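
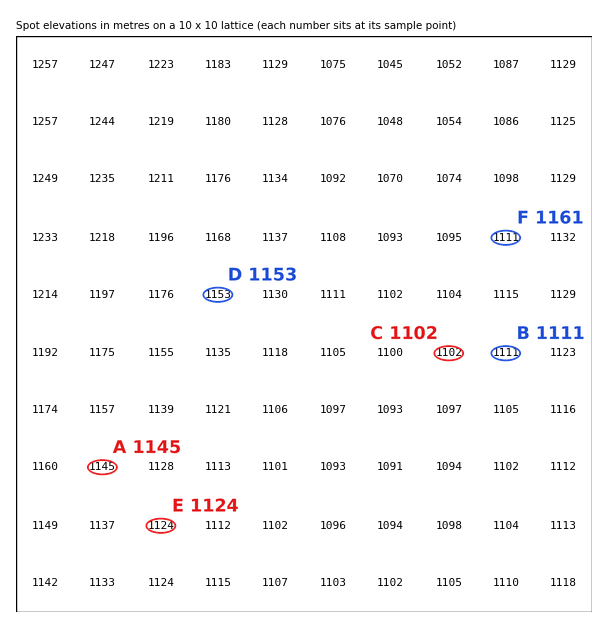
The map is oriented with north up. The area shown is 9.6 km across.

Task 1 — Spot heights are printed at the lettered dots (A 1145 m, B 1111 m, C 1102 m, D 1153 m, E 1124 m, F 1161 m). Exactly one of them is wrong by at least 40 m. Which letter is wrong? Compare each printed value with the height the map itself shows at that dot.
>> F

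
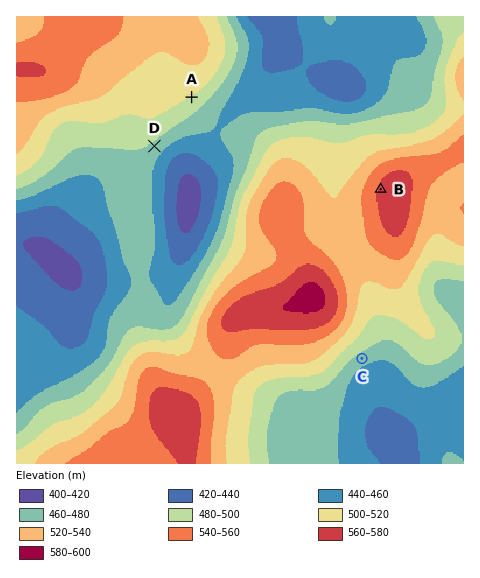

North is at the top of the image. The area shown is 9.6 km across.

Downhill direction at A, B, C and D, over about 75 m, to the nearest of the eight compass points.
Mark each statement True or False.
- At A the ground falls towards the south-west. False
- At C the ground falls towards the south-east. True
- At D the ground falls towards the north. False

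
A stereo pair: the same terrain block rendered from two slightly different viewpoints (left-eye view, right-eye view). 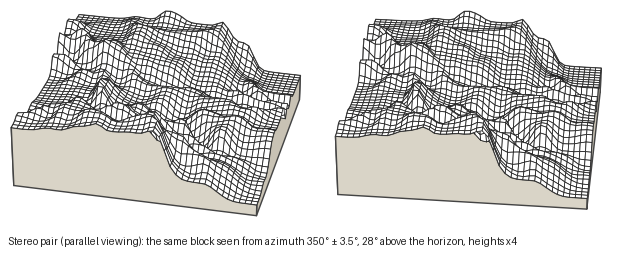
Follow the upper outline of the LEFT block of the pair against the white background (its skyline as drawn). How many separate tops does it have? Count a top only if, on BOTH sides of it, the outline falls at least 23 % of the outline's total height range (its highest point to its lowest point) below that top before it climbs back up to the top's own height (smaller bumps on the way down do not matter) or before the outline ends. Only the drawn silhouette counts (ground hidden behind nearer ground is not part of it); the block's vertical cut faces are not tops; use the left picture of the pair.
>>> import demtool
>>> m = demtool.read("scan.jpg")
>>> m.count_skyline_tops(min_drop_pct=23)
1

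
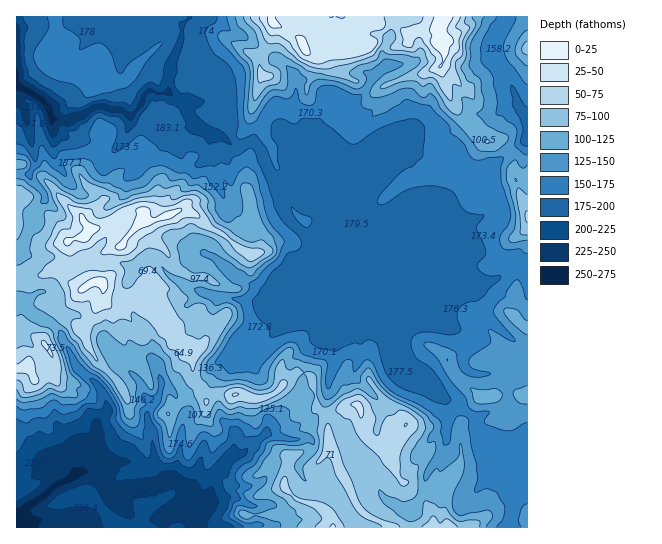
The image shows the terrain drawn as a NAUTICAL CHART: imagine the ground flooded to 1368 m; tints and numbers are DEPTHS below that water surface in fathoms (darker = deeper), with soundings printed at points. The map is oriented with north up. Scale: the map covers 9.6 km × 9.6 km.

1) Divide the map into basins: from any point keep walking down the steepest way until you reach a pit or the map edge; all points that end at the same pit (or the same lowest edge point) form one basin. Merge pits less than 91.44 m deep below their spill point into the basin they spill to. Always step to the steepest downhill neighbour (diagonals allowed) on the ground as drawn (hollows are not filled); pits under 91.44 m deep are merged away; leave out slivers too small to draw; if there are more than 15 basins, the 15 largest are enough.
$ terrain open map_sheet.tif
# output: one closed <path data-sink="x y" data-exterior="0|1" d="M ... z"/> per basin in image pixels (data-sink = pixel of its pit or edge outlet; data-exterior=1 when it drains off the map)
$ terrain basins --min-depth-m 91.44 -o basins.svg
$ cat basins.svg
<path data-sink="17 86" data-exterior="1" d="M270 16l-254 1 0 260 29-2 14-6 9-11 0-16 2-2 13-3 8-8 15-5 16-11 9-2 10 1 3 3-1 6-15 14-5 11 14 21 16 10 2 9-3 8 12 20 1 11 8 17 9 3 10 12 0 17 14 26 13-7 24 2 10 4 13-2 11-5 16-17 5-3 8 1 7 8 4 26 12 10 0 30 8 12 3 12 11 19 4 12 8 11 27 15 137 0 1-315-5-10-10-29 2-17-14-16-15 0-7-5-18-18-6-11-10-20-5-18 4-8 0-11-3-5 2-8-4-13-6 7-22 2-4 10-12 4-20-6-14 8-31 3-16 4-10-7-3-8-4-5-23-12z"/><path data-sink="27 527" data-exterior="1" d="M137 211l-15 2-16 11-15 5-8 8-13 3-2 2 0 16-9 11-14 6-29 3 0 249 373 1-6-5-20-10-8-11-4-12-11-19-3-12-8-12 0-30-13-12-3-24-4-6-10-3-4 1-18 19-16 7-8 0-10-4-22-2-7 2-7 5-3-2-3-9-9-15 0-17-10-12-9-3-8-17-1-11-12-20 3-8-2-9-16-10-14-21 5-11 15-14 1-6z"/><path data-sink="527 137" data-exterior="1" d="M527 16l-84 0-3 7 3 14-2 8 3 5 0 11-4 8 8 25 13 24 18 18 7 5 15 0 11 12 3 4-2 17 14 38z"/>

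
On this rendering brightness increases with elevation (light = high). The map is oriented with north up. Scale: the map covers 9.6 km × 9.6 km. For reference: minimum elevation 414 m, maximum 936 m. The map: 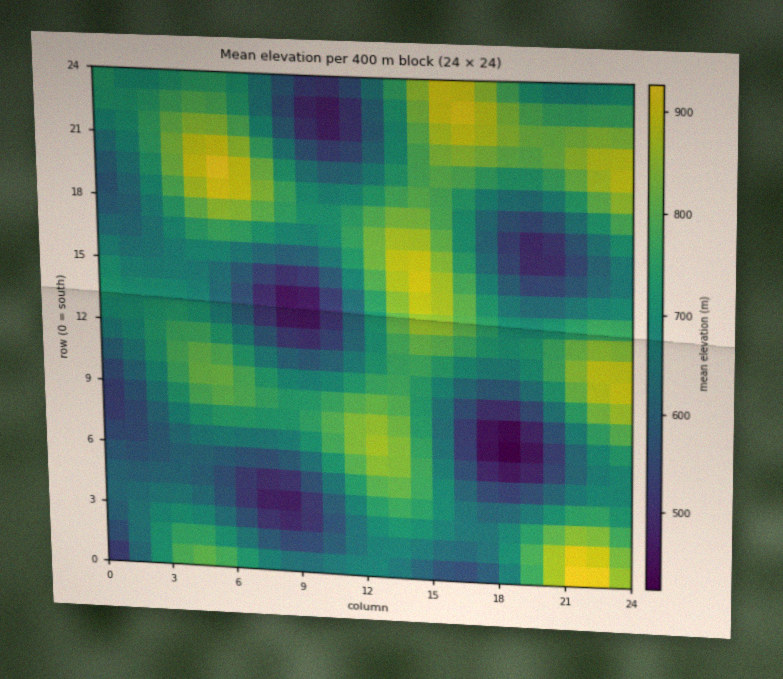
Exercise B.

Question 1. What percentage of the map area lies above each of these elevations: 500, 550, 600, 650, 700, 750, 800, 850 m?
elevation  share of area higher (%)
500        95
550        89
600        79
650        66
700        51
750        34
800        21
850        10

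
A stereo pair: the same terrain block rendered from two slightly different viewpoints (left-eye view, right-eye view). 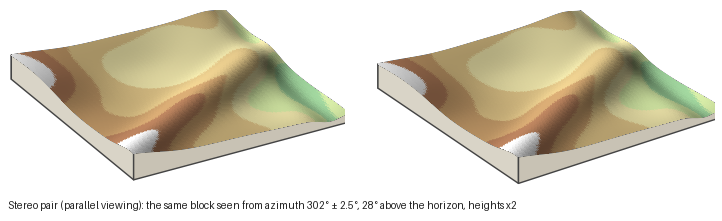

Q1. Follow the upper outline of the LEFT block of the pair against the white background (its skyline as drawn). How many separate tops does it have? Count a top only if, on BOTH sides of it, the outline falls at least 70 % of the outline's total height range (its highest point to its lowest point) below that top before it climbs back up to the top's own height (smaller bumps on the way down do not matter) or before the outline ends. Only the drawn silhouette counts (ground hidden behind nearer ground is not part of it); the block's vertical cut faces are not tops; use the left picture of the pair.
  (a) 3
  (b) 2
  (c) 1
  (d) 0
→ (d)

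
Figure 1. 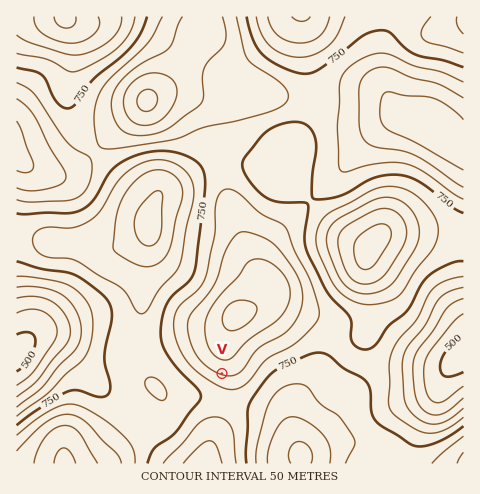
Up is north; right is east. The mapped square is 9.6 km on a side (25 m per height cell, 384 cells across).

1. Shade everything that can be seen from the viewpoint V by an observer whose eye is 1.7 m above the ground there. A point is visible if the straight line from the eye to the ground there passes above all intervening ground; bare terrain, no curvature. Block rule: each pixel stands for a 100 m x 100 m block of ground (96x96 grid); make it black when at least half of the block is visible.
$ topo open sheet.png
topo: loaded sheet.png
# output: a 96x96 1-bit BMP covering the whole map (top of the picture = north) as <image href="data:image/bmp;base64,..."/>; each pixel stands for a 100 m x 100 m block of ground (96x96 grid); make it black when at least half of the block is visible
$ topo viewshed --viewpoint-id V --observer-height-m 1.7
<image width="96" height="96" href="data:image/bmp;base64,Qk2+BAAAAAAAAD4AAAAoAAAAYAAAAGAAAAABAAEAAAAAAIAEAAATCwAAEwsAAAIAAAAAAAAA////AAAAAAAAAAAAAAAAAAAAAAAAAAAAAAAAAAAAAAAAAAAAAAAAAAAAAAAAAAAAAAAAAAAAAAAAAAAAAAAAAAAAAAAAAAAAAAAAgAAAAAAAAAAAAAAAgAAAAAAAAAAAAAABgAAAAAAAAAAAAAABgAAAAAAAAAAAAAADAAAAAAAAAAAAAAAAAAAAAAAAAAAAAAAAAAAAAAAAAAAAAAAIAAAAAAAAAAAAAAA8AAAAAAAAAAAAAAB8AAAAAAAAAAAAAAH+AAAAAAAAAAAAAAP+AAAAAAAAAAAAAP/+AAAAAAAAAAAAB//+AAAAAAAAAAAAH//+AAAAAAAAAAAAP//+AAAAAAAAAAAAf//+AAAAAAAAAAAA///8AAAAAAAAAAAA///8AAAAAAAAAAAB///4AAAAAAAAAAAB///wAAAAAAAAAAAD///wAAAAAAAAAAAH///gAAAAAAAAAAAP///AAAAAAAAAAAAP///wAAAAAAAAAAAP///4D4AAAAAAAAAP///+P/4AAAAAAAAP///////gAAAAAAAP///////4AAAAAAAP///////8AAAAAAAP///////8AAAAAAAP///////4AAAAAAAH///////4AAAAAAAH///////wAAAAAAAH///////wAAAAAAAP///////gAAAAAAAP///////gAAAAAAAP///////AAAAAAAAf///////AAAAAAAAf//////+AAAAAAAAf//////+AAAAAAAAP//////8AAAAAAAAP//////4AAAAAAAAH//////wAAAAAAAAD//////gAAAAAAAAB/4///8AAAAAAAAAA/4P//wAAAAAAAAAA/4P//gAAAAAAAAAA/4P//gAAAAAAAAAA/4P//gAAAAAAAAAA/4f//AAAAAAAAAAAf8///AAAAAAAAAAAP////AAAAAAAAAAAAf//+AAAAAAAAAAAAH//8AAAAAAAAAAAAH//wAAAAAAAAAAAAD/+AAAAAAAAAAAAAD/wAAAAAAAAAAAAAD+AAAAAAAAAAAAAABwAAAAAAAAAAAAAAAAAAAAAAAAAAAAAAAAAAAAAAAAAAAAAAAAAAAAAAAAAAAAAAAAAAAAAAAAAAAAAAAAAAAAAAAAAAAAAAAAAAAAAAAAAAAAAAAAAAAAAAAAAAAAAAAAAAAAAAAAAAAAAAAAAAAAAAAAAAAAAAAAAAAAAAAAAAAAAAAAAAAAAAAAAAAAAAAAAAAAAAAAAAAAAAAAAAAAAAAAAAAAAAAAAAAAAAAAAAAAAAAAAAAAAAAAAAAAAAAAAAAAAAAAAAAAAAAAAAAAAAAAAAAAAAAAAAAAAAAAAAAAAAAAAAAAAAAAAAAAAAAAAAAAAAAAAAAAAAAAAAAAAAAAAAAAAAAAAAAAAAAAAAAAAAAAAAAAAAAAAAAAAAAAAAAAAAAAAAAAAAAAAAAAAAAAAAAAAAAAAAAAAAAAAAAAAAAAAAAAAAAAAAAAAAAAB4AAAAAAAAAAAAAAD+AAAAAAAAAAAAAAH/AAAAAAAAAAAAAAH/gAAAAA="/>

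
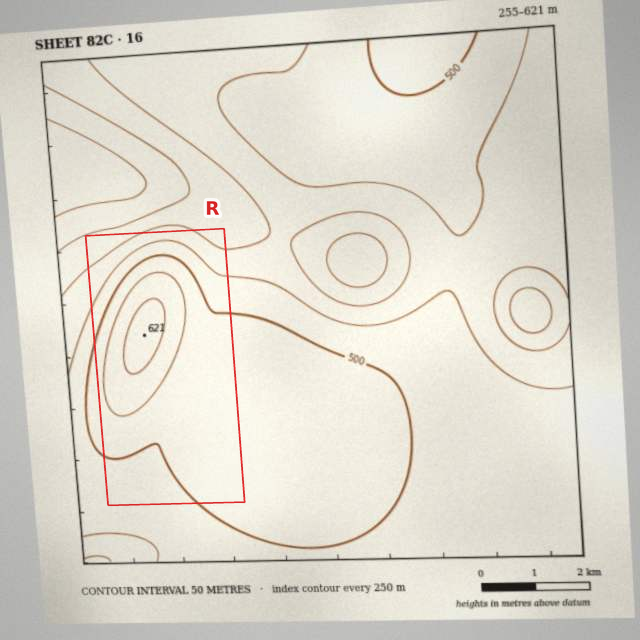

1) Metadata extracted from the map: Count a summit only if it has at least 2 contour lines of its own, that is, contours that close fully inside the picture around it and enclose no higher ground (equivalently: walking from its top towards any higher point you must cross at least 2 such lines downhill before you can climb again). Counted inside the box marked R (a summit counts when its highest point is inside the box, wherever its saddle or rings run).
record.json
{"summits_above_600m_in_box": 1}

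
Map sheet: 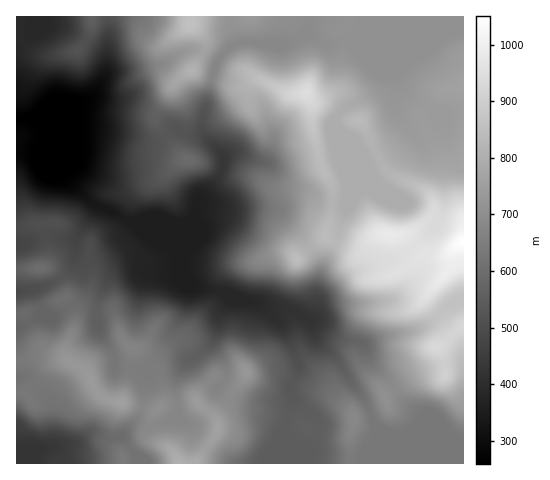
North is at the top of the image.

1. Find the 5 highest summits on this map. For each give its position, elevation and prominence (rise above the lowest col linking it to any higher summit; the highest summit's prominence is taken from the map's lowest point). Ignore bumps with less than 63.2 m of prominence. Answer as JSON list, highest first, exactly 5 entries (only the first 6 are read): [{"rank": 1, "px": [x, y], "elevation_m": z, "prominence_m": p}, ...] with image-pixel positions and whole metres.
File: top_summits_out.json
[{"rank": 1, "px": [306, 92], "elevation_m": 946, "prominence_m": 131}, {"rank": 2, "px": [435, 347], "elevation_m": 933, "prominence_m": 71}, {"rank": 3, "px": [122, 403], "elevation_m": 758, "prominence_m": 83}, {"rank": 4, "px": [40, 269], "elevation_m": 601, "prominence_m": 75}, {"rank": 5, "px": [188, 160], "elevation_m": 595, "prominence_m": 64}]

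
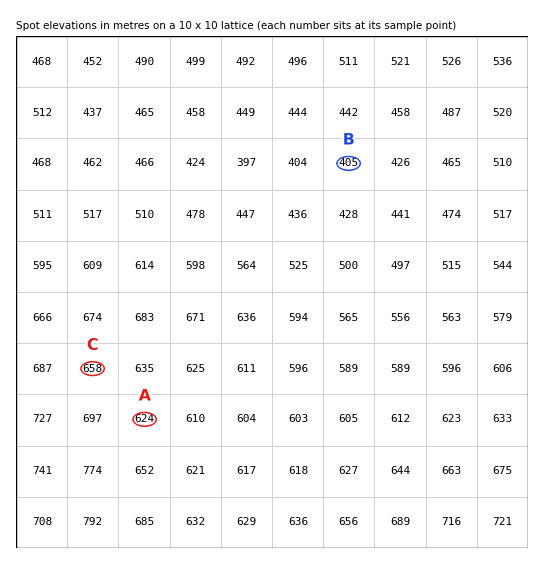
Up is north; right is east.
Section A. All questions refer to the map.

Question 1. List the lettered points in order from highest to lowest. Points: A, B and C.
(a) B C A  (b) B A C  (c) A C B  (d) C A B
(d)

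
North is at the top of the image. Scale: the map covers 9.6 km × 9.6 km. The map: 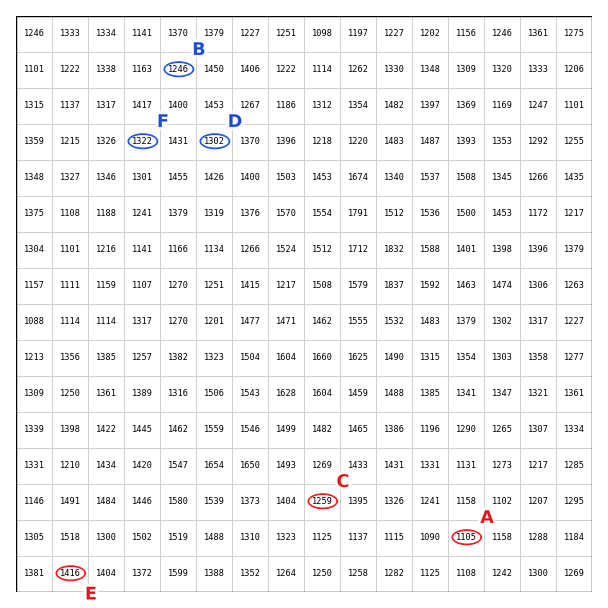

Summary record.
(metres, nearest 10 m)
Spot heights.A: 1100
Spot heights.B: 1250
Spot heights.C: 1260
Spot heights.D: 1300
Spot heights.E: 1420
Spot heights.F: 1320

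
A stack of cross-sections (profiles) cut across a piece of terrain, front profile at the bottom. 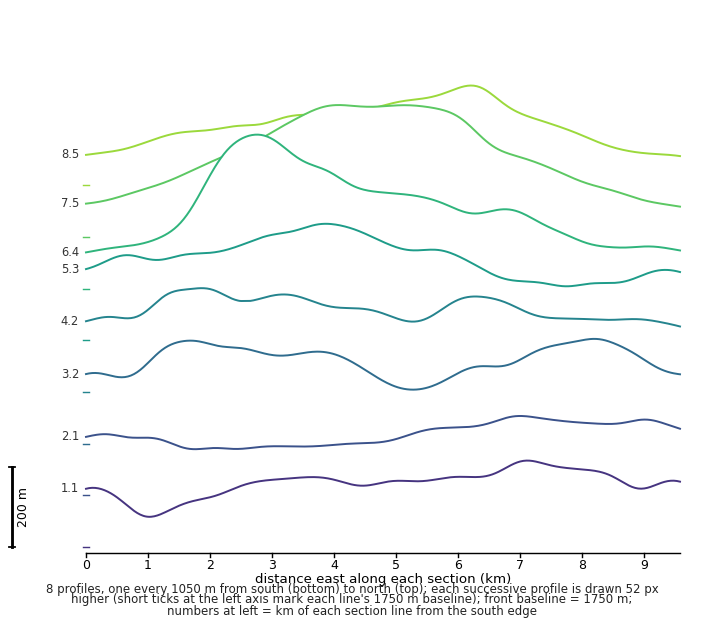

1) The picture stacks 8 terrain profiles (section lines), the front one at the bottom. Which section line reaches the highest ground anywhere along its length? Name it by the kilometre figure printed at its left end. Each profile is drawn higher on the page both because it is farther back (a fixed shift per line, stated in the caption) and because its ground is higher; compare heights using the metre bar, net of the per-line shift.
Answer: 6.4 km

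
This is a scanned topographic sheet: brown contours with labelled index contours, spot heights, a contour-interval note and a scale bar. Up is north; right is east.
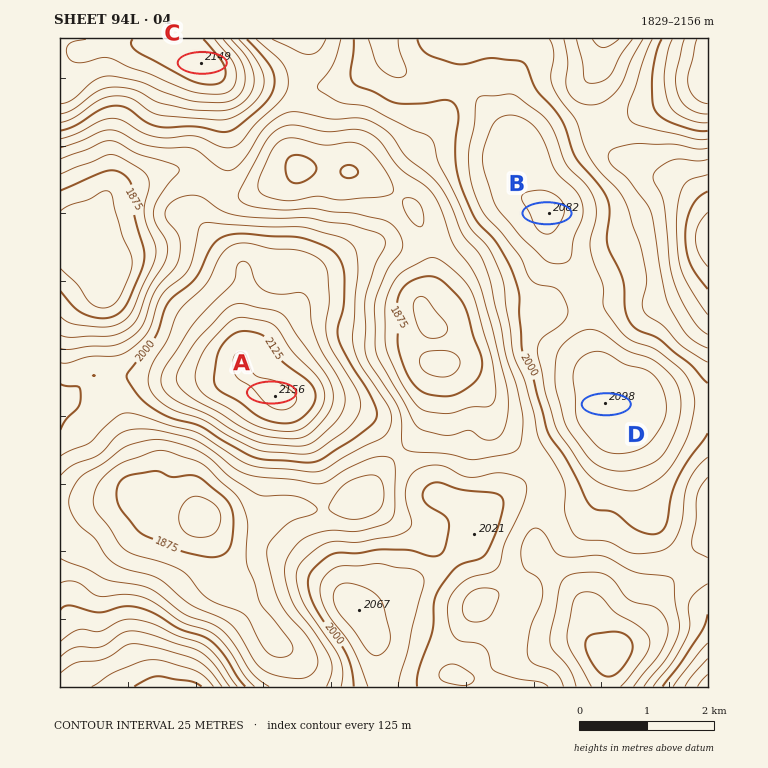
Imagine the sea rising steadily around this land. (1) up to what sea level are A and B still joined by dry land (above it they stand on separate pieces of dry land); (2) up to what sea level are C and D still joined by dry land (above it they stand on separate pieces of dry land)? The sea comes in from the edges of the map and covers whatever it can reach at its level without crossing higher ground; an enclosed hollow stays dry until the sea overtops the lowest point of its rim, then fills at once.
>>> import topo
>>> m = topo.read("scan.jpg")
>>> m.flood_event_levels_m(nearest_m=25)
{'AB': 1950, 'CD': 1975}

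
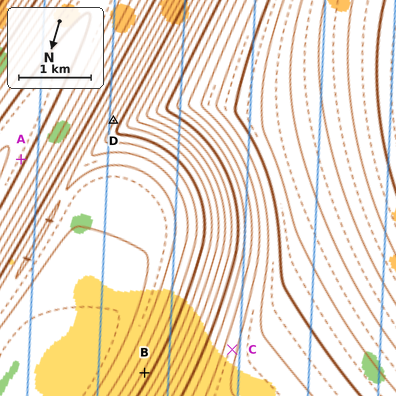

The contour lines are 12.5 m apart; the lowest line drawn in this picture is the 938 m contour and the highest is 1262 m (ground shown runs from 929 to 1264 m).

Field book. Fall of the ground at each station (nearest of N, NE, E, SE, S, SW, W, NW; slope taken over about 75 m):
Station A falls W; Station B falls W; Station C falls W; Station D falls W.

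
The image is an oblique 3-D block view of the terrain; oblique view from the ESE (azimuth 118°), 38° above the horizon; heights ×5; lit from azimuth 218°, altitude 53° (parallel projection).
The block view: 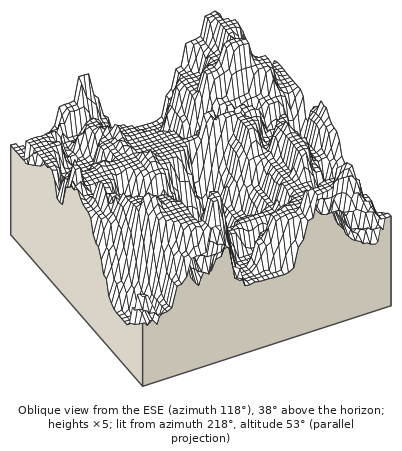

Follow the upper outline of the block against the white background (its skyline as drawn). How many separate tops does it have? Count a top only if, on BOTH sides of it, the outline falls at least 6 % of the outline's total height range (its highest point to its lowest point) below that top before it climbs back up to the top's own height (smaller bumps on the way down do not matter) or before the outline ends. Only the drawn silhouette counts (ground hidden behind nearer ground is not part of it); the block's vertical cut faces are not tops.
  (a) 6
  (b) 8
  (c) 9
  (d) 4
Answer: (a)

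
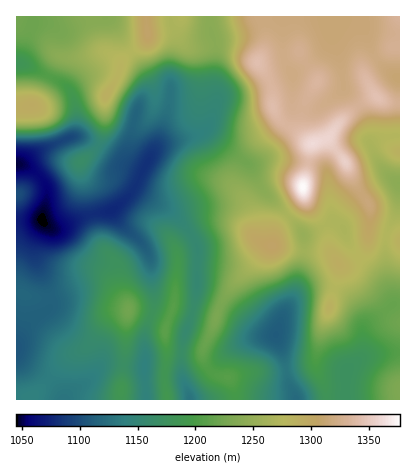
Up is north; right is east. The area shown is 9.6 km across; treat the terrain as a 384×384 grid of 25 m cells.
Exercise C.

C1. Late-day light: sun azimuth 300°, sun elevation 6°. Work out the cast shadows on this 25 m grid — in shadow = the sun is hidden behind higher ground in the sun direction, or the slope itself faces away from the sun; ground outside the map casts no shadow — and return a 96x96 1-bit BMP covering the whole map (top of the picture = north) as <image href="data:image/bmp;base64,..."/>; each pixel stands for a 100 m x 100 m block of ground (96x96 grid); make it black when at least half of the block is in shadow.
<image width="96" height="96" href="data:image/bmp;base64,Qk2+BAAAAAAAAD4AAAAoAAAAYAAAAGAAAAABAAEAAAAAAIAEAAATCwAAEwsAAAIAAAAAAAAA////AAAAAAAAAAAAAeAAAAAAAAAAAAAAAcAAAAAAAAAAAAAAAcAAAAAAAAAAAAAAAcAAAAAAAAAAAAAAAcAAAAAAAAAAAAAAAYAAAAAAAAAAAAAAA4AAAAAAAAAAAAAAAYAAAAAAAAAAAAAAAYAAAAAAAAAAAAAAAQAAAAAAAAAAAAAAAQAAAAAAAAAAAAAAAQAAAAAAAAAAAAAAAYAwAAAAAAAAAAAAAYB/AAAAAAAAAAAGA8B/wAAAAAAAAAAHA8A/4AAAAAAAAAAHA+A/8AAAAAAAAAAHgeAf8AAAGAAAAAAHgeAf8AAB/AAAAAAHgeAf+AAB/AAAAAAHgPAP/AAB/AAAAAADgPAP/4AB+AAAAAABAHAH/+AA8AAAAAAAAHAH//AAYAAAAAAAAHAD//gAAAAAAAAAAHAA//wAAAAAAAAAAHAAf/4AAAAAAAAAADAAP/4AAAAAAAAAADAAH/8AAAAAAAAAADAAB/8AAAAAAAAAADAAAf8AAAAAAAAAADAAAP8AAAAAAAAAACAAAP8AAAAAAAAAAAAAAH4AAAAAAAAAAAAAAH4AAAAAAAAAAAAAADwAAAAAAAAAAAAAABgAAAAAAAAAAAAAAAAAAAAAAAAAAAAAAAAAAAAAAAAAAAAAAAAAAAAAAAAAAAAAAAAAAAAAAAAAAAAAAAAAAAAAAAAAAAAAAAAAAAAAAAAAAAAAAAAAAAAAAAAAAAAAAAAAADAAAAAAAAAAAAAAADgAAAAAAAAAAAA/ADgAAAAAAAAAAAB/ABg4AAAAAAAAAAB/ABg4AAAAAAAAAAD/AAAYAAAAAAAAAAD/AAAAAAAAAAAAAAD/AAAAAAAAAAAAAAB+AAAAAAAAAAAAAAB+AAAAAAAAAAAAAAB8ACAAAAAAAAAAAAA8AeAAAAgAAAAAAAA4B+AAADwAAAAAAAAQB8AAAD4AAAAAAAAAD4AAAB8AAAAAAAAADwAAAA8AAAAAAAAABgAAAAeAAAAAAAAAAAAB+APAAAAAAAAAAAA//4Px4AAAAAAADwD//+P/8AAAAAAAPwD//+P/+AAAAAAAf4D//+P/+AAAAAAAf4D//+P//AAAAAAAf4D//8P//AAAAAAAPwAf/8P//AAAAAAAHwAB/4P//AAAAAAABgAA/wP//AAAAAAAAAAAfgH//AAAAAAAAAAAfAH//gAAAAAAAAAAPAH//gAAAAAAAAAAEAH//gAAAAAAAAAAAAD//wAAAAAAAAAAAAD//wAAAAAAAAAAAAB//wAAAAAAAAAAAAA//4AAAAAAAAAAAAA//8AAAAAAAAAAAAAf/8AAAAAAAAAAAAAf/8AAAAAAAAAAAAAP/4AAAAAAAAAAAAAD/4AAAAAAAAAAAAAAfwAAAAAAAAAAAAAAfgAAAAAAAAAAAAAAPAAAAAAAAAAAAAAAPAAAAAAAAAAAAAAAGAAAAAAAAAAAAAAAAAAAAAAAAAAAAAAAAAAAAAAAAAAAAAAAAAAAAAAAAAAAAAAAAAAAAAAAAAAAAAAAAAAAAAAAAAAAAAAAAAAAAAAAAAA="/>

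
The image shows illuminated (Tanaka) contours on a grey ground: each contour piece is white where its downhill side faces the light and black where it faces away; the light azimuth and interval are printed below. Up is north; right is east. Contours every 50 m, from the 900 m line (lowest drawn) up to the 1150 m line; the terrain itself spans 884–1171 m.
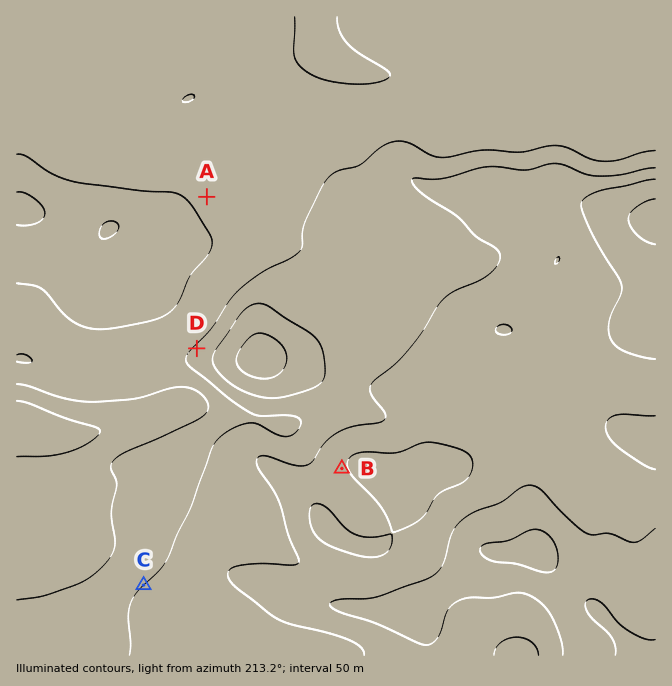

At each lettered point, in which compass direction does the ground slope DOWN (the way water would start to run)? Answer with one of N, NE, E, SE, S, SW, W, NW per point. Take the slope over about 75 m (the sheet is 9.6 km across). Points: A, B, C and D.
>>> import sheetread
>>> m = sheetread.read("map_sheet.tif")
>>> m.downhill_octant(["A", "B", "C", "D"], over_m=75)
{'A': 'NE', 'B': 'W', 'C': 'NW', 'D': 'NW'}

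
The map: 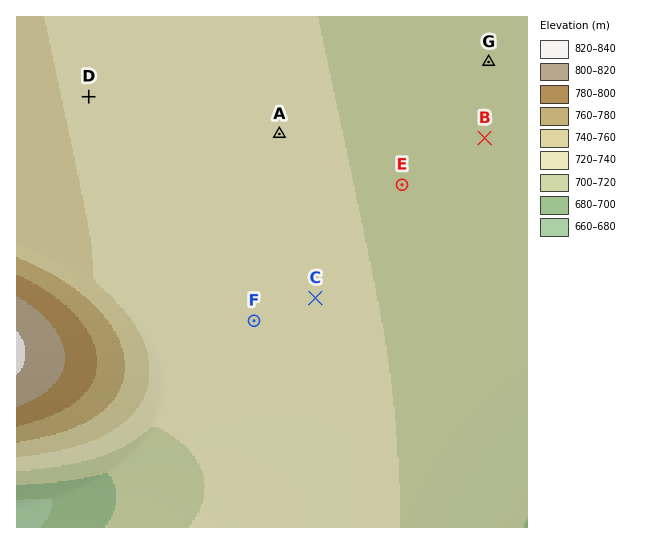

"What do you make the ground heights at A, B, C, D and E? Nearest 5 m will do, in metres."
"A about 725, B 710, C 725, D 740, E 715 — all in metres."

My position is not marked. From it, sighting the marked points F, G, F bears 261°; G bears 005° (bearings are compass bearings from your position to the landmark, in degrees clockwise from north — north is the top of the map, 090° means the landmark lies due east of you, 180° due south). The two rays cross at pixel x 469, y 287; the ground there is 715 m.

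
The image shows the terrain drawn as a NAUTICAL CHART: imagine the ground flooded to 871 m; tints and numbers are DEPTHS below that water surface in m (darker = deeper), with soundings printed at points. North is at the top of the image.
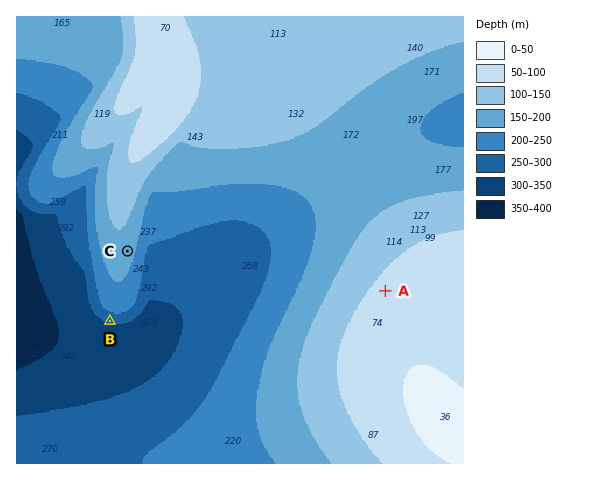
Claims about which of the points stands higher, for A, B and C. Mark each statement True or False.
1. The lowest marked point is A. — False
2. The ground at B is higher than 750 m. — False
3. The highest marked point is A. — True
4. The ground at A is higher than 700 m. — True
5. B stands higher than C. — False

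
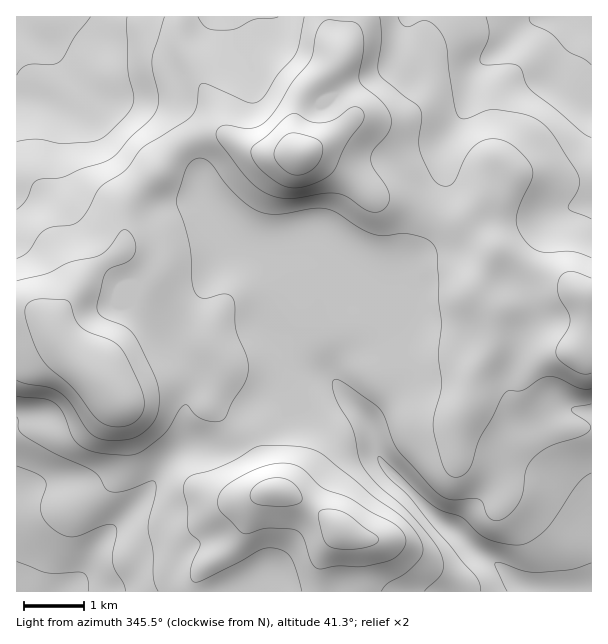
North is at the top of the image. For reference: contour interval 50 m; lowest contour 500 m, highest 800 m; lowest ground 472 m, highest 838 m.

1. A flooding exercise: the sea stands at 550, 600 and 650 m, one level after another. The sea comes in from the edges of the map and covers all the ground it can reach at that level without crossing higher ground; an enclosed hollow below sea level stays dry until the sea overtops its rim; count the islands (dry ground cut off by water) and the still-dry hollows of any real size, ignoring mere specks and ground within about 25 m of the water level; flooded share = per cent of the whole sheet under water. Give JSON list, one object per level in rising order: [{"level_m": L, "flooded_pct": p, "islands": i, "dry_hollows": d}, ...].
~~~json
[{"level_m": 550, "flooded_pct": 12, "islands": 0, "dry_hollows": 0}, {"level_m": 600, "flooded_pct": 24, "islands": 0, "dry_hollows": 0}, {"level_m": 650, "flooded_pct": 58, "islands": 0, "dry_hollows": 0}]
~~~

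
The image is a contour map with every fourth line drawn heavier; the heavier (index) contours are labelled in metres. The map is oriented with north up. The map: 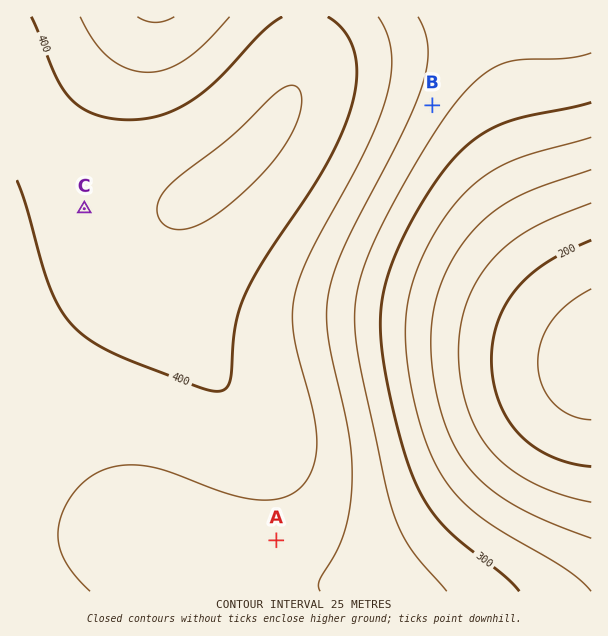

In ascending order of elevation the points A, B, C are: B A C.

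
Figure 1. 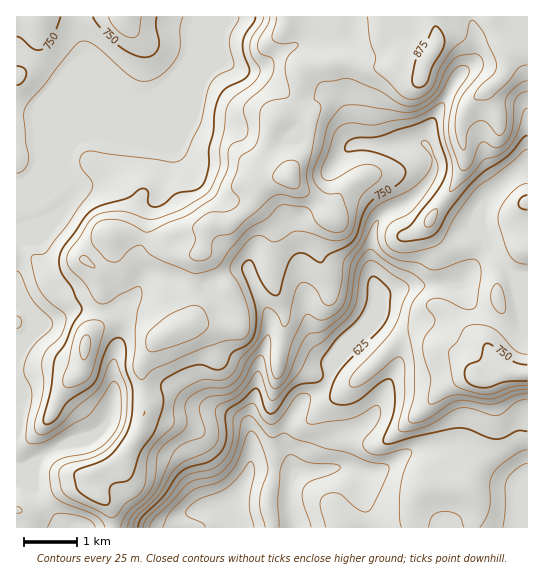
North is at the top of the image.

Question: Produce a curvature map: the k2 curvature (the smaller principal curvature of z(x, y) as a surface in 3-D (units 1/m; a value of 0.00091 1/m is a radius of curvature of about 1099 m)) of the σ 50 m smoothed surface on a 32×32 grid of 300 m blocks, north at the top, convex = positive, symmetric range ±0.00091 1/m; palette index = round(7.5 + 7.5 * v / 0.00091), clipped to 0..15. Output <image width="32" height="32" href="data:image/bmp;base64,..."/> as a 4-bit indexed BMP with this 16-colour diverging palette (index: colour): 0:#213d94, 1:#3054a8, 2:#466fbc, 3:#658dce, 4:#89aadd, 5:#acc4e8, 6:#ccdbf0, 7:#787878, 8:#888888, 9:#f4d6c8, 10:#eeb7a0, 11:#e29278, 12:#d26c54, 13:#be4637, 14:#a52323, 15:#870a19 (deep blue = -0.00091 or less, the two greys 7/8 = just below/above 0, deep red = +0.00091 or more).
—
<image width="32" height="32" href="data:image/bmp;base64,Qk12AgAAAAAAAHYAAAAoAAAAIAAAACAAAAABAAQAAAAAAAACAAATCwAAEwsAABAAAAAAAAAAlD0hAKhUMAC8b0YAzo1lAN2qiQDoxKwA8NvMAHh4eACIiIgAyNb0AKC37gB4kuIAVGzSADdGvgAjI6UAGQqHAIdjE1ITV3dXY3iHZ4d3d2eENXh3ZDRWSFSIhnd3ZnhXVHl3aZZVREhkiIZ3iHiHV3SJh3d2R4QmZENERYh3dlViJEZ3VWiXBmV2VnM2d3d1ViMxZ3VYqAVXd3Z3Q1ZmdziEUzd3d4UGRodlRodGd3ZFhmQXh1UzF2JndjR4cyI0ZHdjBmZVaCNiNYhEZ3R5UmV4kxhlZpowo3R4cmdnlndWhoMYd3WHMJVVRoVIdnd1ZWaVJoiHZoBmVFRmWId4ZXY2hVV4iHigd1clRnZndlZ0UzV2ZnhmgGZZcmR4d1R2V4Z4Znd2aFOFWJNVV3VYdkhVd3ZmRVcndWiDNURFV2ZXSoeGZnh0N3V3UyZmh1ZFZkhmdnd4djZ2ZFQahld1aXdUeodod3hVdlilCnhUZXZ3dFh2RmiHd1VZlQJIdFWGd3ZEVWVGVmdGRmVkE3c0aXd3dniGdGiHeUN3h3FGVDV3d4d3d3ZWh3hRWId2FoU0d3eHd3dmaHZWdEVFZRh0cnd3d3d3ZmZXZnZUVEM4VaF3d3d3d3V3aIZ2V4ZSCGaSZnd3d3d1eIh2d2dllwZ2UoZ3d3d3dmdmV3ZmZ5oweHSHZ3dmdndUNGlnZ3hoYCV1d3Z1Z4dndGdHd3ZnaHRFd2d2ZoiHZ3RohmZmh3aGVndodWeXdnd1M3d3dnd3Z1d3"/>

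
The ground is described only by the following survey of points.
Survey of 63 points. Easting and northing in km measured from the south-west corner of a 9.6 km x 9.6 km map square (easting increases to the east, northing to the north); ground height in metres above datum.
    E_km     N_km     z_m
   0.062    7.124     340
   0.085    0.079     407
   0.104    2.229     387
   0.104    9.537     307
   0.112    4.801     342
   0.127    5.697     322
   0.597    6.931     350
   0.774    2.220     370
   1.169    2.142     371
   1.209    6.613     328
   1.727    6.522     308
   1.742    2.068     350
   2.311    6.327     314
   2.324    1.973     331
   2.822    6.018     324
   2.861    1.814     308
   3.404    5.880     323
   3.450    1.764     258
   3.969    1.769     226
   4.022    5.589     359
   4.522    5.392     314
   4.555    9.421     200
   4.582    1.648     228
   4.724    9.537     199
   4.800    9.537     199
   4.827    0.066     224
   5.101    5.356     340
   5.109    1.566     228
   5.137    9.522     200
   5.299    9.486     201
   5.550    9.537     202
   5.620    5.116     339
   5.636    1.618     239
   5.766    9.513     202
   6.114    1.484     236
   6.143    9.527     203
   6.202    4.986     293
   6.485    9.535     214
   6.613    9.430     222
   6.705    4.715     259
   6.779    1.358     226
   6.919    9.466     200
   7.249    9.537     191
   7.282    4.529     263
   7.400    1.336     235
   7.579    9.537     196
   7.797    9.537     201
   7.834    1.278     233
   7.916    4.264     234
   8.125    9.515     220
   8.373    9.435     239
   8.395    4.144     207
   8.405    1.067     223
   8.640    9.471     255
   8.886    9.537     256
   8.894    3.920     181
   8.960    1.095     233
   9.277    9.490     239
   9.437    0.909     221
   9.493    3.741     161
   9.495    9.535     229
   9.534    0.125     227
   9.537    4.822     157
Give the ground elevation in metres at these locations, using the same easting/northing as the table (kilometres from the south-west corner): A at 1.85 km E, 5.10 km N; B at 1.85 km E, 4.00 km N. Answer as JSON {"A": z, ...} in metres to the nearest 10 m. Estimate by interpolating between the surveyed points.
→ {"A": 320, "B": 310}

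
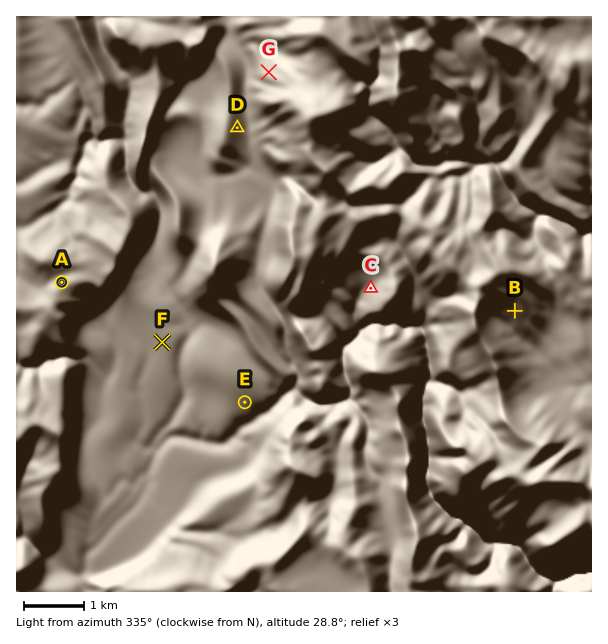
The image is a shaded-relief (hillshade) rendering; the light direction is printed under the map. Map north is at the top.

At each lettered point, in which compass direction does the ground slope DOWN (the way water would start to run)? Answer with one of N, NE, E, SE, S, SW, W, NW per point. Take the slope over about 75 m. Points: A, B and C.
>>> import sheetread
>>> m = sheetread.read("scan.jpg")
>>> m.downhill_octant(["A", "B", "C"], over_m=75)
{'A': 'NW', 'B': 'S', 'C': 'W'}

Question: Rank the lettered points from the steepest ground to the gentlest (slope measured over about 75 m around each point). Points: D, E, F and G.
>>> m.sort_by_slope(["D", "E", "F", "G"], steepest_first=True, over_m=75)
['D', 'G', 'E', 'F']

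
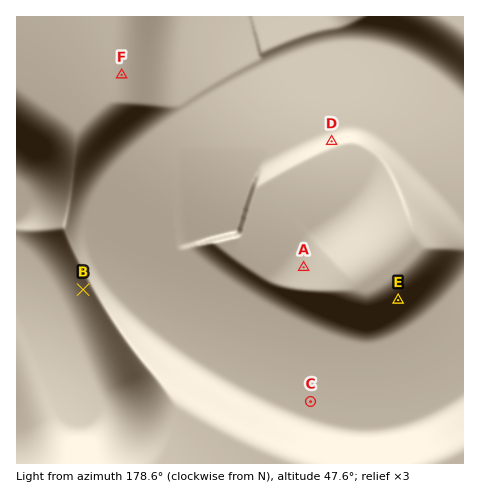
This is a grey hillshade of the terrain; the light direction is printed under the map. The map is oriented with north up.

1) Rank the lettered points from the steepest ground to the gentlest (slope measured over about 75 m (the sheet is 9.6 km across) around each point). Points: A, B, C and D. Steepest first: B D A C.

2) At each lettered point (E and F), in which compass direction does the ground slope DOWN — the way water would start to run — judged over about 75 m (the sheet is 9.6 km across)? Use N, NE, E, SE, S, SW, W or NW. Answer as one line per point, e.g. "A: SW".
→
E: NW
F: W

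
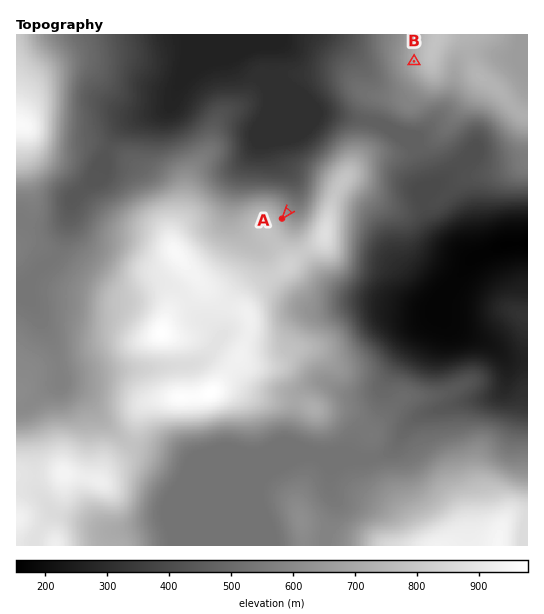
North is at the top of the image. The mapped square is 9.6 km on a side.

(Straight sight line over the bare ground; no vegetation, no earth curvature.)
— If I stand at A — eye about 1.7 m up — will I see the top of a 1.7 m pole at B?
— Yes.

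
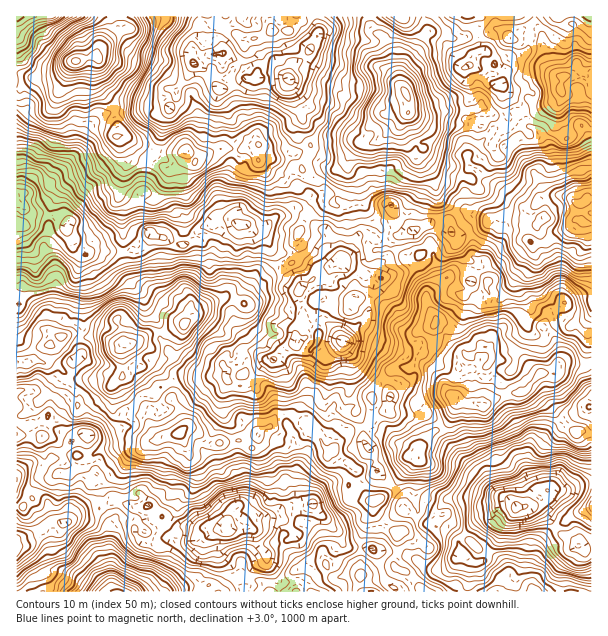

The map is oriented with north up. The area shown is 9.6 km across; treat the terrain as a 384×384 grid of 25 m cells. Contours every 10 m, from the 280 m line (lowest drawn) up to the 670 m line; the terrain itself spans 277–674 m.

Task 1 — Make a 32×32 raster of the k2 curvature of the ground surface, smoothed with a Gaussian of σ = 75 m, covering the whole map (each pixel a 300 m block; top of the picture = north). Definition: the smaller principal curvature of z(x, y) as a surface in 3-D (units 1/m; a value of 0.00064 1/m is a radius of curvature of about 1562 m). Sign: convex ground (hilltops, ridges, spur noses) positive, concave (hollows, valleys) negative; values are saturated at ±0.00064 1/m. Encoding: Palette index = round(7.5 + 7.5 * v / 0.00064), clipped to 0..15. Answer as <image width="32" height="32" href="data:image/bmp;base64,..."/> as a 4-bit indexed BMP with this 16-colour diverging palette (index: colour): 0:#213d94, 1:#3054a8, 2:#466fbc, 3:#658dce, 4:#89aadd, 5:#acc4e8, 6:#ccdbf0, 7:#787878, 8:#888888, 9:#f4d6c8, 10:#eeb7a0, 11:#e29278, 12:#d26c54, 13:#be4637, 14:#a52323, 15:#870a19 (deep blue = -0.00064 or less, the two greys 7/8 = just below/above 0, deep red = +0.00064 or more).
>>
<image width="32" height="32" href="data:image/bmp;base64,Qk12AgAAAAAAAHYAAAAoAAAAIAAAACAAAAABAAQAAAAAAAACAAATCwAAEwsAABAAAAAAAAAAlD0hAKhUMAC8b0YAzo1lAN2qiQDoxKwA8NvMAHh4eACIiIgAyNb0AKC37gB4kuIAVGzSADdGvgAjI6UAGQqHAFMSinWSdkZFN1QDVFNldWNWRVVHRFORKGWIRhAAOXYQAxemACI0gVNmEBR5CCZ1EjABEydSABJlQDhKM0IiYzK1MEUyVDAzNABXQWSEMAJ1Y3RSM0SCA2QFhmEgJAAgAhiWVUNGZjVDU2MEeURIIBESKDaIWVdJVFpRK7UUIygVSjAGaXhIWWVnYFeDVWUFezMkJTVaYXh1hVQyMWiUMjRlVkUUZVJSdlYnFjaohZQwAnR6YSRCE0KFNzI4VVV2oXUxIldUQmIFQ0SHRVVgd6NHgD2VJiM0IDEFNEOXhFOiSYJFY0pFVVJgAlh1GJUVEgmEPmFpknhEZKBTaEI1N2IVUxMFe1R3UXWVUbMjMlbTYmBWh0kIZ0MkUyE2YqIVgkNgIQQzRFYnYydIUjh0I0NHMkVAADZDSHRFUlYEUxE0JBA0ICUTEhYkdWQAQwVZEjUle1hFMyUyWGUAVyNVFDIGV1YyiDJmZkJVNlg4RVMiMyZnc4dyemRHcySWM2cEVTZRaGJbZllkNGlkdwOFRGRFdEuEGFZaYjeVV0cVV2RxWXMTAAJTaHI1RnqGNmVGQUSFUzMmQVQxRTJJZUZCNoVkM2VhIkUzEGczamQUJEiEJKu3c2BDRTIlSXZjEkRGVhRWo1UQY4Z1BWNHQ2RINkMzRkXTkUZFeBBJcGhUdmZV"/>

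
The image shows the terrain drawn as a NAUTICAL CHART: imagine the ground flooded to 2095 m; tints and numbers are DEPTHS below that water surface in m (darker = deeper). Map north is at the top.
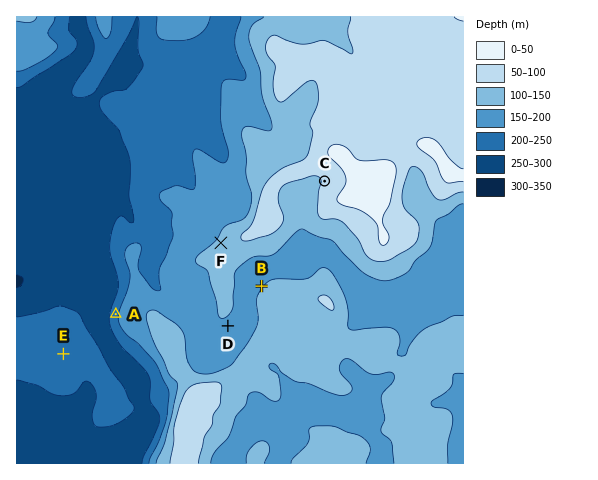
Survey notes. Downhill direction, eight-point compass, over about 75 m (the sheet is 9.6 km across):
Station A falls W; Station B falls NW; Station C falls W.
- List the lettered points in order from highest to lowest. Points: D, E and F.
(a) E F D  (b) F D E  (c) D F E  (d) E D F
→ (b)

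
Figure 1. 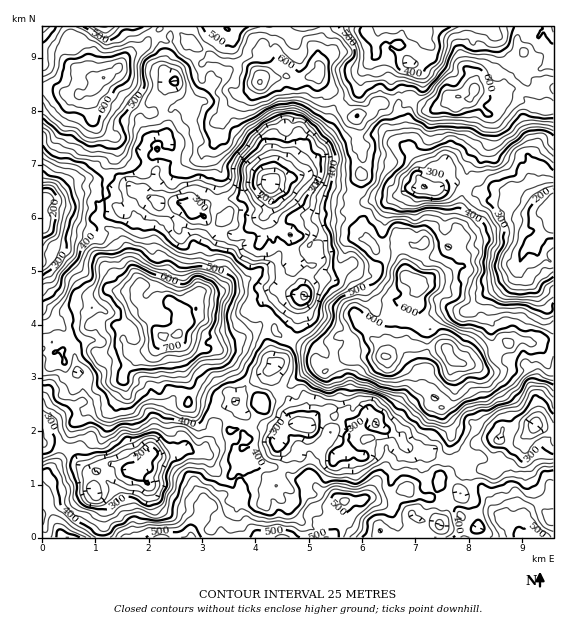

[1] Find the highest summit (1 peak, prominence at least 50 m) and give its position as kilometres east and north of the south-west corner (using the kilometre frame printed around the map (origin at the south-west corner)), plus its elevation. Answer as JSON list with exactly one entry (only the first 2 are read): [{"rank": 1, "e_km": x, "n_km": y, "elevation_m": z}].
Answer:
[{"rank": 1, "e_km": 2.56, "n_km": 3.84, "elevation_m": 732}]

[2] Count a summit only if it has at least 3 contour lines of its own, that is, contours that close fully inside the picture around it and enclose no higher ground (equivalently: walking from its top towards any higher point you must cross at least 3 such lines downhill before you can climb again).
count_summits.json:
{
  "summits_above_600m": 5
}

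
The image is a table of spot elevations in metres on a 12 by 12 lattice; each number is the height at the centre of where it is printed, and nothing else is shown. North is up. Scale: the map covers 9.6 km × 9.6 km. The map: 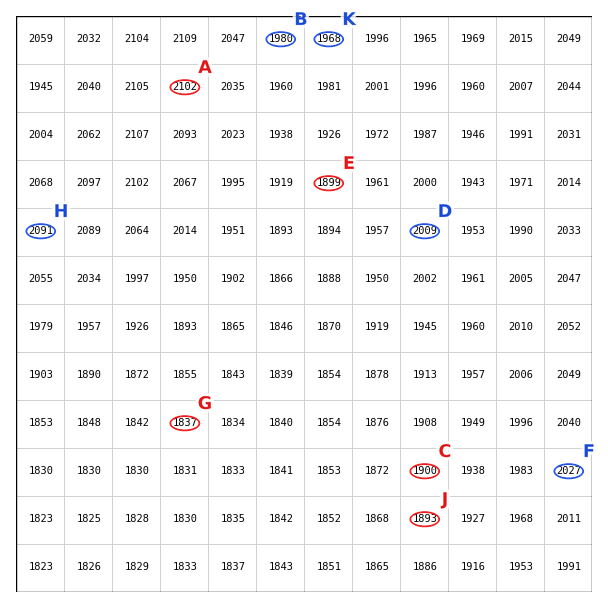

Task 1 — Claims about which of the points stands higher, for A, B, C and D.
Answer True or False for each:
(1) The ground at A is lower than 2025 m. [False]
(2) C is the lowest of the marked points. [True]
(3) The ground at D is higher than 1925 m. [True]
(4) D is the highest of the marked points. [False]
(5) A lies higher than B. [True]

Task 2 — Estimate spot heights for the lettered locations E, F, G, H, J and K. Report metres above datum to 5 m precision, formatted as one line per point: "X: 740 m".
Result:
E: 1900 m
F: 2025 m
G: 1835 m
H: 2090 m
J: 1895 m
K: 1970 m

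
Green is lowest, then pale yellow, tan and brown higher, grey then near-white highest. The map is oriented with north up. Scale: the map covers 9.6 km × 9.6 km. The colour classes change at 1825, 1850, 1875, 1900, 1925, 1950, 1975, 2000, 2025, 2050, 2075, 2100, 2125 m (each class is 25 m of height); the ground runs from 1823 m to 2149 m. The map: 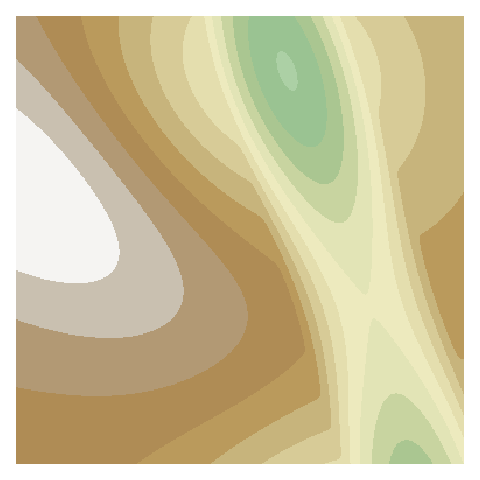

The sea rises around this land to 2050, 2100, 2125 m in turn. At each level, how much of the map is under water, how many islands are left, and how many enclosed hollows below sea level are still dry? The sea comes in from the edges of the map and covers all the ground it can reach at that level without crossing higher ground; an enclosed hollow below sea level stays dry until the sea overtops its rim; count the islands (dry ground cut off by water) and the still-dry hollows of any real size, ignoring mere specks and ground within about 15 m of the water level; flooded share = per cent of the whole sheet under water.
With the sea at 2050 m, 59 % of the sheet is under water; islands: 0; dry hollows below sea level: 0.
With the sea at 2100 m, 86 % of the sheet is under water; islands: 0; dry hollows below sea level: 0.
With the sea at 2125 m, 94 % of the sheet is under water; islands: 0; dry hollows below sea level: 0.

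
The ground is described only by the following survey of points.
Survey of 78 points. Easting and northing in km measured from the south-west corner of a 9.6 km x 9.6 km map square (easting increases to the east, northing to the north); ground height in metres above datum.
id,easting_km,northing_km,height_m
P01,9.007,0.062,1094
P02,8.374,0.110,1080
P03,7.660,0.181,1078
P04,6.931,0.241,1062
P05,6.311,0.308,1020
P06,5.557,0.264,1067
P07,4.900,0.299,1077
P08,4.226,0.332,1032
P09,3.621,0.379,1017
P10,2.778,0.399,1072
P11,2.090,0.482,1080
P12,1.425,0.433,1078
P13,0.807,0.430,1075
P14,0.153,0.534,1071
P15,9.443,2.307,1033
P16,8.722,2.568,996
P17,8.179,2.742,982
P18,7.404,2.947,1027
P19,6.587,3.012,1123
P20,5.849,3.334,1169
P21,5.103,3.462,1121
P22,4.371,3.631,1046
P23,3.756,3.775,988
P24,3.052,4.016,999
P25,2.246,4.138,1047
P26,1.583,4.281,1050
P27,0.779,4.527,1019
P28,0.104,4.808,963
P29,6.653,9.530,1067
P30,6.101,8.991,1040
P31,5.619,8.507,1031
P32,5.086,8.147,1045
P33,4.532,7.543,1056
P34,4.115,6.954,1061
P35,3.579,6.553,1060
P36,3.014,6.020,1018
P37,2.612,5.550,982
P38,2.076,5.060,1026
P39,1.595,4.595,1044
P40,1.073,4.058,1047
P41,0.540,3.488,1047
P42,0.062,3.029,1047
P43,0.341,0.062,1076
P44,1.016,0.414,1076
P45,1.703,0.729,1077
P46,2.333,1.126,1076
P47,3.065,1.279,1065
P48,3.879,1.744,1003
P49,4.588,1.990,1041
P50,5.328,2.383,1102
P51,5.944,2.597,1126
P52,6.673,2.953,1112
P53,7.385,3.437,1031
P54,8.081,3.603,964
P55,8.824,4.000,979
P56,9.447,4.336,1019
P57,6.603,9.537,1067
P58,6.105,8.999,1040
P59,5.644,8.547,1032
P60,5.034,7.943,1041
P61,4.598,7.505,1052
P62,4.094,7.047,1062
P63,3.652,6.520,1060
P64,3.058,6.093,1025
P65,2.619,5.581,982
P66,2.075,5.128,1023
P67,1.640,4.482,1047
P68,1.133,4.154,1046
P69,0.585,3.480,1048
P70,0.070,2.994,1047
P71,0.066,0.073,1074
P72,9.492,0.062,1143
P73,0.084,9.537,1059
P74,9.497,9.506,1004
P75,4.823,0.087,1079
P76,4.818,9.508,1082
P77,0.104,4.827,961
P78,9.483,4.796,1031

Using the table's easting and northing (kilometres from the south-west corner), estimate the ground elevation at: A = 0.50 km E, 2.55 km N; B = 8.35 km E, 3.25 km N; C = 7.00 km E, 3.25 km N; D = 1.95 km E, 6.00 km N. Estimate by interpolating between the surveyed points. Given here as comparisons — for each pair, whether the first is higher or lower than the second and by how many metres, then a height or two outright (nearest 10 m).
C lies higher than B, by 120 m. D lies lower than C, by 90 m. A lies higher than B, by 90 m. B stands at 960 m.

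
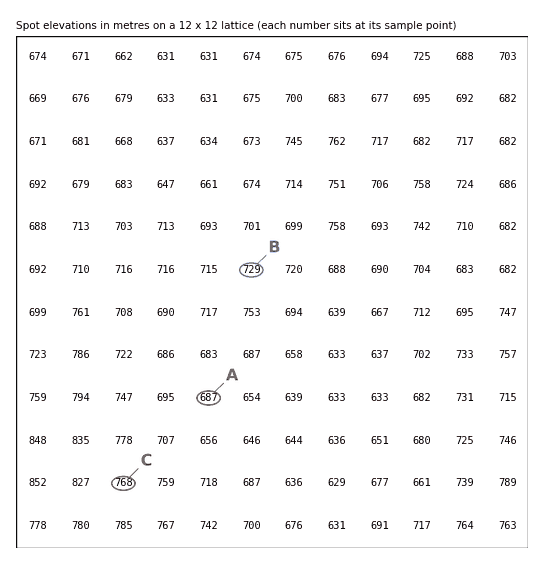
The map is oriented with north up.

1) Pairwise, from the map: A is below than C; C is above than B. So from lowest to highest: A B C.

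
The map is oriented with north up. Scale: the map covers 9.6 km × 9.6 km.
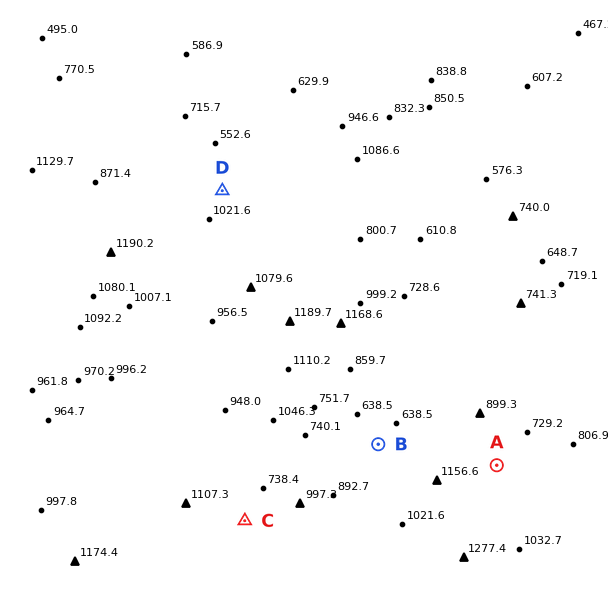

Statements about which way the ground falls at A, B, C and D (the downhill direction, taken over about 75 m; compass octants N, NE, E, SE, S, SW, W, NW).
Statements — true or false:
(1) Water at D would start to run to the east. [false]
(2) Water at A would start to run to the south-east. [false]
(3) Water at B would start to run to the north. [true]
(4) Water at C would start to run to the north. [true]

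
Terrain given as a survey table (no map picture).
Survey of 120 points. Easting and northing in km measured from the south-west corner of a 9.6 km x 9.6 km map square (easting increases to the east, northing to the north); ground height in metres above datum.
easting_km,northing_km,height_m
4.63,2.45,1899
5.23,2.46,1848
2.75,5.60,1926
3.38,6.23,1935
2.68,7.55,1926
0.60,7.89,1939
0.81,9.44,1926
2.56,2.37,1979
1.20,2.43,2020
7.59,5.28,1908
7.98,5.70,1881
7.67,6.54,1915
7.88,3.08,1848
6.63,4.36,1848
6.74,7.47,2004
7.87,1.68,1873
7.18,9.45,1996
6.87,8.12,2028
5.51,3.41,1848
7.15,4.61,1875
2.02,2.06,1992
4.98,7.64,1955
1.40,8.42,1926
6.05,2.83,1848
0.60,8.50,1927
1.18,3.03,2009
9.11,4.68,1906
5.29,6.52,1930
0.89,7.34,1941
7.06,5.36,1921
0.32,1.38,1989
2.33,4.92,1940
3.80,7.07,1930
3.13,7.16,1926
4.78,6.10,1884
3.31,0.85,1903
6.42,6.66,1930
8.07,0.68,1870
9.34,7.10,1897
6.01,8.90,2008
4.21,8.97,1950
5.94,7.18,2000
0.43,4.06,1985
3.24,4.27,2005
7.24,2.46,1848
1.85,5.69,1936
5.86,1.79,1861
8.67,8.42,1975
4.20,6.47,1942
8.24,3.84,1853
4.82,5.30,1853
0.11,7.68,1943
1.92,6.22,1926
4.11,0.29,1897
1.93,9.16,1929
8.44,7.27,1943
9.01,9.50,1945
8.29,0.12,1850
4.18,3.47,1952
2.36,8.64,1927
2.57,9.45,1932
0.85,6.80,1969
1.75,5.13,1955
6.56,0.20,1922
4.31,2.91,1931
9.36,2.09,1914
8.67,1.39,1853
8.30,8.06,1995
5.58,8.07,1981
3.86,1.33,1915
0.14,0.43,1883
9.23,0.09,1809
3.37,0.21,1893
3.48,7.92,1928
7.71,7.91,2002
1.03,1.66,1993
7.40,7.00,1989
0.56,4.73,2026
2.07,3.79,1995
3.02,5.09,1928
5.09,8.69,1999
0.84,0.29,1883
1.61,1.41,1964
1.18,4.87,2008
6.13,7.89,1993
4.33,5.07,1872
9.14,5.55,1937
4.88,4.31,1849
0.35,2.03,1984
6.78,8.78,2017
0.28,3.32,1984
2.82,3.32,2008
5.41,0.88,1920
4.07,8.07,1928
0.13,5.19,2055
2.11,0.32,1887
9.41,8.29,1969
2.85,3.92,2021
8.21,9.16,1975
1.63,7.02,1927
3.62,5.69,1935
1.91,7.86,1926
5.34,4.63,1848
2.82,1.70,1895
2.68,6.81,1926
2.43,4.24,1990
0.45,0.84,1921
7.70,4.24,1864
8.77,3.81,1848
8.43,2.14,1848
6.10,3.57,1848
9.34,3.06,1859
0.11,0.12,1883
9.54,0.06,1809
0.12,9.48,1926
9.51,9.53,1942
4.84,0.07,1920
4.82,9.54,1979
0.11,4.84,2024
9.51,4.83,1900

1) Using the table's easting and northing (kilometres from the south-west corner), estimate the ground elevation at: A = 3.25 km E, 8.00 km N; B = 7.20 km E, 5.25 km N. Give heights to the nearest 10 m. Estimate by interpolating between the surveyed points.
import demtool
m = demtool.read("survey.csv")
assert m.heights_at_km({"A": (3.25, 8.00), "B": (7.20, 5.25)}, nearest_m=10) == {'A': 1930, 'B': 1920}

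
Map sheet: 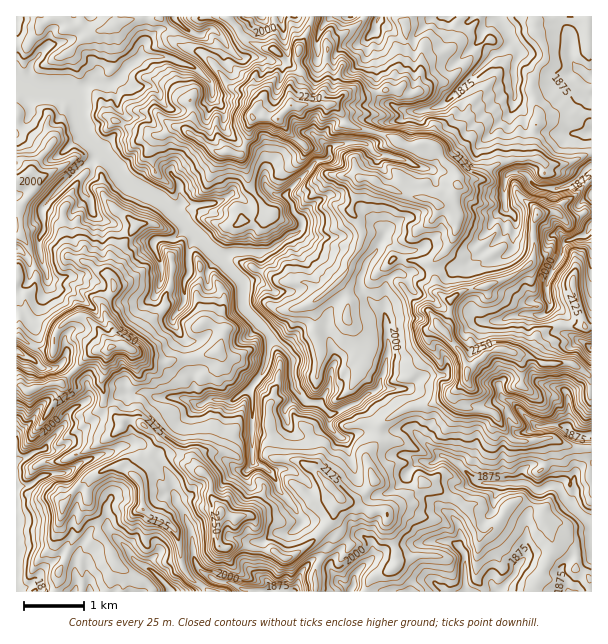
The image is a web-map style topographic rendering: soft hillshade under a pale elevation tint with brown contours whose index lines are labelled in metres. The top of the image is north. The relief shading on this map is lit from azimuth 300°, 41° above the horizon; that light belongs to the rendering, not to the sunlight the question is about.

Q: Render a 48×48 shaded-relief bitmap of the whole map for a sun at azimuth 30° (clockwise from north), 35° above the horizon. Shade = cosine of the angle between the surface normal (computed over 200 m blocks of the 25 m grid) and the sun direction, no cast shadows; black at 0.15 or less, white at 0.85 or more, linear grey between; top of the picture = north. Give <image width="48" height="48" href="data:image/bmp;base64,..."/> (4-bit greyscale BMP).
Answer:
<image width="48" height="48" href="data:image/bmp;base64,Qk32BAAAAAAAAHYAAAAoAAAAMAAAADAAAAABAAQAAAAAAIAEAAATCwAAEwsAABAAAAAAAAAAAAAAABEREQAiIiIAMzMzAERERABVVVUAZmZmAHd3dwCIiIgAmZmZAKqqqgC7u7sAzMzMAN3d3QDu7u4A////AHZ3iHd3rlAd1wNQAWqniHV5l3h4aZmZZ3ZomHeKyhCbQTYwAoqWeIeJdol4eZmYemdpiHishDWzAWQRRXhmaImZeLlniJiYrHdniHm3RkaSBnVZyXdniHmqvMZniIeIq3Zmh4qDVBiTSXecu6h5lleZmYV4iYeJq3ZVd4hTMUyCR3eaq5iJdFeHeIWKmYiby2U1d3hlSMxSWc3byXiHZ5qpqXerqYm9x1VImIl3jMlEnv/dtneJqry6mIvMu83chGeLyYdjiqdGz/7Nd5esyay5mb3cvMqoZoeamZY1qoQ37t3ZeHncqbuqzNyXeHV2ZmiIeJmauXWN7K2FeK3cmsurzcdEVVZWaHeHeIiaqHre2rtYrNzbm6qaqVRVVEZniUNph2Z4Z87ty9uKy73pmpmqdEVlRpu93BU3Zoh3fOzMu8p6ub7HmamXVVVEaty9lRRkd4iq3svMzep6vP6aupl2VCM2rINmIBJ0R3jM3Lu7y9l6z9lomrqYYyRZyAJ3MEZlV2i6mZl2Zpib3ENleamZdWSLkTq3Id7Mp1eFV3d2VmerxzaHd5eId2WZVIlRBP+5pTRCSJmHeIert2h3mYd3VTeGNGQzXLY2hDQjm7qpibustVh4moh0Eyq4V6q8/0V3ZniN/cypm97LUkh3iZdRIn7bzu3u66qIaJz//duIq9/EE2mHmqdCRt7e7u3Lc7qaqs3/3Lqavf1AJHiIqpdUfNy7vN3KeLq7vczcvKurzucDeIiJqodGvKl2iavHfLq6upypq7qrzcZqmZmJqXZpmbhmiIqUjau4iJmaq8q7zrZ3iaqZl2eInNurqHmmrbylZnrczLq63YWJq7qpiHeHm7zMuomZvdx0aL3d7Yus2Xq7vLmZiYiImZq7y6qLvZp4vNzM263MhWh5vKmJiaqImImqupvL3puZvNy6l62oMjNGmod3iZh3d3mruYvHrbupvdqJmsuERnZ2imVliYd3ZomryXh0irqZvbWe/9l3mZmbyDVWmGVVZ5u7x1rL2riKvGjv7IdlaJi+xTVndkNFiaqqtb//3Ydpyo3rlVdDRmfJVlRERFeKqpq6q/+7y5mYmby3M4Y0VDiFVWZ2esvMua3cnaNHqry7mquDJnQ0MjiHY1movty4eO/9mEarmsy7u6hSRlQiRoh2Q0qJ7YZVjP7cupztuaqqy4VEZ1MnvKZSBrdHhEjN7/28zM3Lu5qsuWVomHedy0MQOHISWd///9u7u7qpmqq8qGepmLvN2EVGdTNJze7t3su7u5qqmaq7qIu5q7is1lirmZiru7hnq7uruoq6qqmpmJurqnjNpGnMvd3dzKdniau6uYq6qpiHeJmZiJz9Npvc3e7u/svMupq7qYqqqnh1Z4eJms3ES7zLu93e/czMy6mruZqaqHeHiHZ4qZY1vKiIqsu+7Lu7uqqaqZiah5eIiGZ4hkat2Uabu7vNu6qru6qpqWeqiIhniIiIZoy5c2ztrLzMqqmavLuqp2mpiIh3iaiHVrxCMr7rq63tmaeb3LurlnmpiA=="/>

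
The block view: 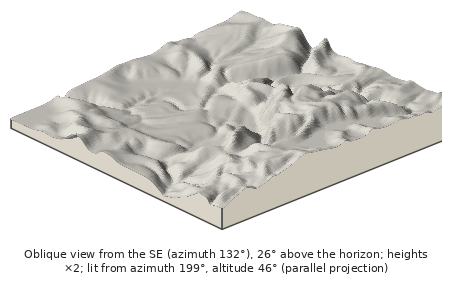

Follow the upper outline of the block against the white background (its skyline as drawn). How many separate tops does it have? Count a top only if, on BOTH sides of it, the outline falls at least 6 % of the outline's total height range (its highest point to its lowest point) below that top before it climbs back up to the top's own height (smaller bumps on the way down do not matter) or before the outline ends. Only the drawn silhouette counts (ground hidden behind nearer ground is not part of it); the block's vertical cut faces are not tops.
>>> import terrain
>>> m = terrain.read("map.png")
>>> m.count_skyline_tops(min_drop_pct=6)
2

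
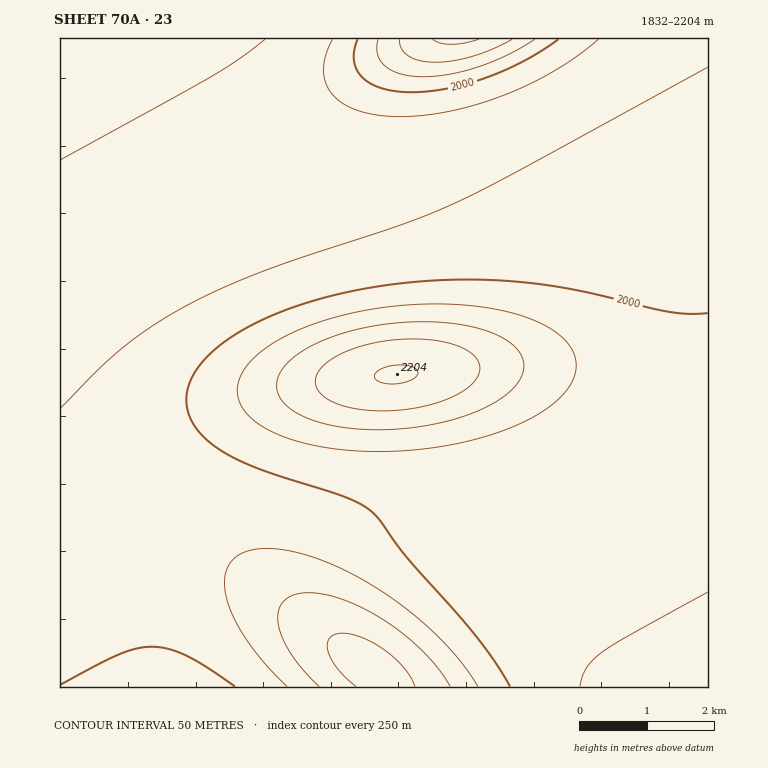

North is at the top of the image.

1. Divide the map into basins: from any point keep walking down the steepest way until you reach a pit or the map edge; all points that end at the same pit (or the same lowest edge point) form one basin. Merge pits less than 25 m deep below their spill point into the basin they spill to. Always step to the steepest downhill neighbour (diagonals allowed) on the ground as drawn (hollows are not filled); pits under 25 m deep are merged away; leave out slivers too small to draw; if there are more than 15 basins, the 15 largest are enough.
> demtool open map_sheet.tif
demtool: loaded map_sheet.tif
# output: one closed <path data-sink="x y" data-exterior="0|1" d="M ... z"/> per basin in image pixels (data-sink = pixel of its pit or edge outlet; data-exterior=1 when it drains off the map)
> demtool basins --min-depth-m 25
<path data-sink="60 39" data-exterior="1" d="M708 38l-648 1 0 648 87 0-15-44-5-43 5-37 17-40 44-63 14-17 27-28 21-13 15-7 29-8 28-6 93-10 17 0 2-1 20 0 2-2 52 0 21 3 25 10 15 11 25 24 11 15 38 61 60 112z"/><path data-sink="371 670" data-exterior="0" d="M513 368l-74 2-132 15-46 13-27 17-27 28-43 56-23 40-9 24-5 37 2 24 7 32 10 29 2 2 560 0 0-82-1-5-83-148-25-36-25-24-30-17z"/>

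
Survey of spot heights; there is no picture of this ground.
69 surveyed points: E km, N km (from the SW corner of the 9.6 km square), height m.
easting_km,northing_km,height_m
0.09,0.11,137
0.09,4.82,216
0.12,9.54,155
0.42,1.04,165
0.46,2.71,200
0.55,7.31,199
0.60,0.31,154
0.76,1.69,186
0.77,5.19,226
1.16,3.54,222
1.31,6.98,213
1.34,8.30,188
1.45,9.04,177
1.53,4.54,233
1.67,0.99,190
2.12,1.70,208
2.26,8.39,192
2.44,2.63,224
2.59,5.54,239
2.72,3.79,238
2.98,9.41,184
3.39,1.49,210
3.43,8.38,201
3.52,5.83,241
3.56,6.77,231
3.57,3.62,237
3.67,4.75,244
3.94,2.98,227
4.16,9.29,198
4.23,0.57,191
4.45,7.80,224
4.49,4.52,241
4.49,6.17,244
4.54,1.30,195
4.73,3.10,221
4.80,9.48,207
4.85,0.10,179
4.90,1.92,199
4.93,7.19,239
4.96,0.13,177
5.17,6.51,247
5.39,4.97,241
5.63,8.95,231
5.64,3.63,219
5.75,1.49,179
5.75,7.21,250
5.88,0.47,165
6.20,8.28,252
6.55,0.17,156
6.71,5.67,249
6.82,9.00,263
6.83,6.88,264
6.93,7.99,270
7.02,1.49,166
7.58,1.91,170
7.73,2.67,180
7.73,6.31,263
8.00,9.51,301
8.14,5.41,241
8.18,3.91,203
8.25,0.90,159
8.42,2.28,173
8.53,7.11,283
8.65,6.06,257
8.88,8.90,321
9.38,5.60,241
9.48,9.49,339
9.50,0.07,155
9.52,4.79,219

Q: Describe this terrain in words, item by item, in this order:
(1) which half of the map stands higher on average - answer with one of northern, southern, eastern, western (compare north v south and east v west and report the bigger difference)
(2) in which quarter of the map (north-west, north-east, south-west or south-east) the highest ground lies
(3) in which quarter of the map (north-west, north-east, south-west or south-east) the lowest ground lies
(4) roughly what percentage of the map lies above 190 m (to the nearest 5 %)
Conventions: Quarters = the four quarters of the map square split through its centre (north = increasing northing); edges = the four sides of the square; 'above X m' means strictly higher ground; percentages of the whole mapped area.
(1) Taken as a whole, the northern half is higher than the southern.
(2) The highest ground is in the north-east quarter.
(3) Look to the south-west quarter for the lowest ground.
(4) Ground above 190 m makes up about 75 % of the sheet.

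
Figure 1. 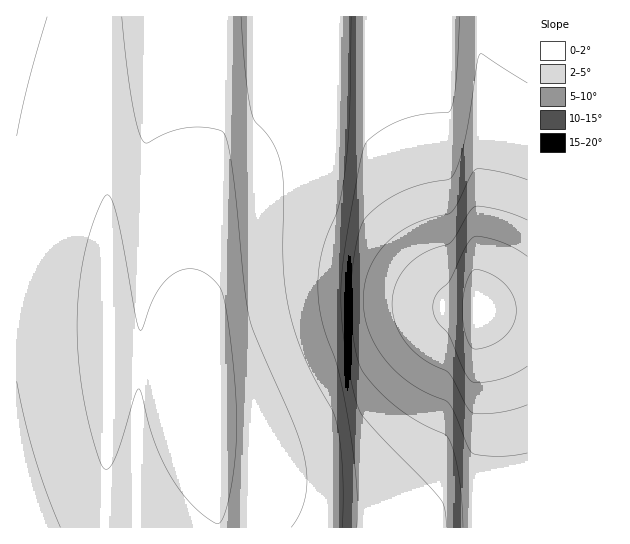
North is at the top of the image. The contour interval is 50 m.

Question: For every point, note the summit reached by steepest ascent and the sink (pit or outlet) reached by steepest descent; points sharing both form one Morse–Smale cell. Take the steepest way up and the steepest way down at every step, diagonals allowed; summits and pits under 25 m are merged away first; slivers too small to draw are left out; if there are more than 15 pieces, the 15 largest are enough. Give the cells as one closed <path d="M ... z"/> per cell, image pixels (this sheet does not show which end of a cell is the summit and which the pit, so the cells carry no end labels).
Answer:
<path d="M527 16l-420 1 1 392-3 119 423-1z"/><path d="M106 16l-90 1 1 511 86 0 2-6 3-113z"/>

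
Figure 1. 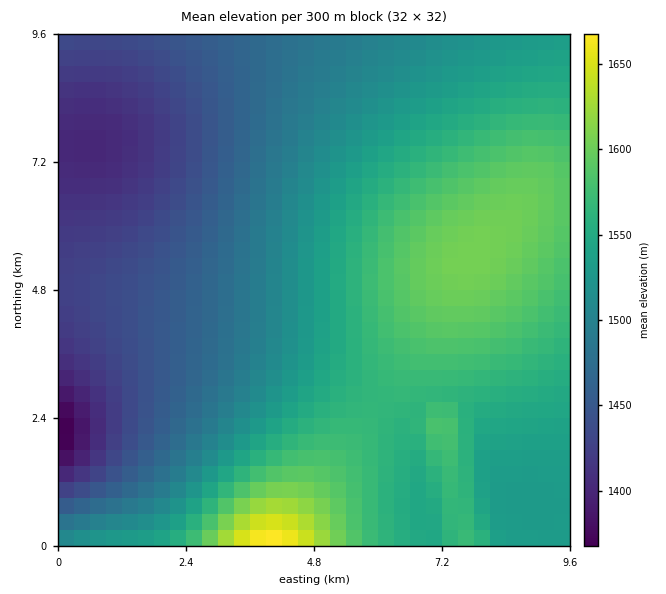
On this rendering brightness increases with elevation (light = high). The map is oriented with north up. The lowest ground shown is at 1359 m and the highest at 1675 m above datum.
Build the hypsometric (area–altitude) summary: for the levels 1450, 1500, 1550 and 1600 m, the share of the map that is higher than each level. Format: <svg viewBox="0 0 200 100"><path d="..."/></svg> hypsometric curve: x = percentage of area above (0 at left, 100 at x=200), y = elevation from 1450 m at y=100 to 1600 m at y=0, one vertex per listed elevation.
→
<svg viewBox="0 0 200 100"><path d="M158 100l-36-33-48-34-64-33"/></svg>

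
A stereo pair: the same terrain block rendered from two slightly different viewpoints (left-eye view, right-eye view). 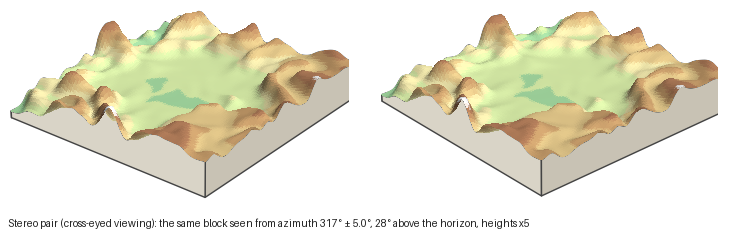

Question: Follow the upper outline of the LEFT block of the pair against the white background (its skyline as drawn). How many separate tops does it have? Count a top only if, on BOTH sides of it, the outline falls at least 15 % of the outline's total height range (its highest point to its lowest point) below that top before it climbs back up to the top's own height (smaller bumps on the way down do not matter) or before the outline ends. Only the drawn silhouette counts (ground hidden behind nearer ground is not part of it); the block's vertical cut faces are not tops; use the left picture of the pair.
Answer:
2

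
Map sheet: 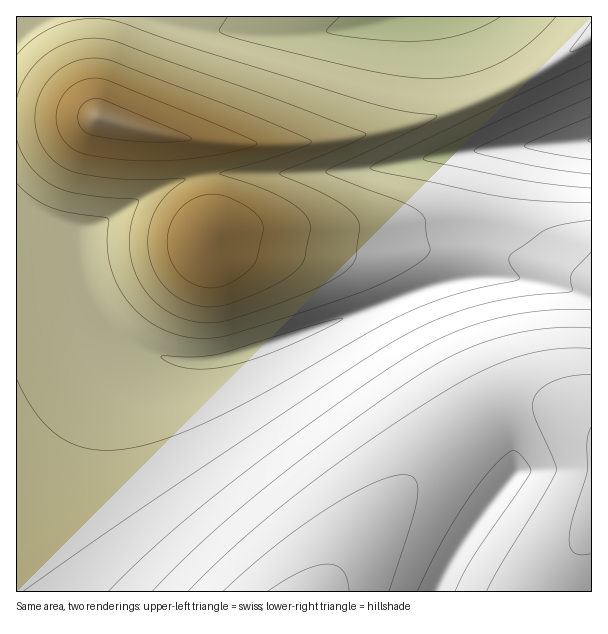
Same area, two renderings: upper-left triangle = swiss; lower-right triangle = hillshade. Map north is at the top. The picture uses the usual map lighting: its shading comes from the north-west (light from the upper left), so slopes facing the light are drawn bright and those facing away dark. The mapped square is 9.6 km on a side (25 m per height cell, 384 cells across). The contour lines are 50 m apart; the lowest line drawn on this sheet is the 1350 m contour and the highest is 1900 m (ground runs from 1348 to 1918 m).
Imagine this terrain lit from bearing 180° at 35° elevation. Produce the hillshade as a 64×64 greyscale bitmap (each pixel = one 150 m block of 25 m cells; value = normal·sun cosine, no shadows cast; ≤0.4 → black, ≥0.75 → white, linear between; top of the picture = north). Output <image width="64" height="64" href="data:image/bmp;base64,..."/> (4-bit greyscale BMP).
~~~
<image width="64" height="64" href="data:image/bmp;base64,Qk12CAAAAAAAAHYAAAAoAAAAQAAAAEAAAAABAAQAAAAAAAAIAAATCwAAEwsAABAAAAAAAAAAAAAAABEREQAiIiIAMzMzAERERABVVVUAZmZmAHd3dwCIiIgAmZmZAKqqqgC7u7sAzMzMAN3d3QDu7u4A////AHdmZmZmVVVVVURERERVVVZmZ3eIiJmZllZmZmd3iIiZd3ZmZmZVVVVVRERERFVVVmZnd3iIiZmXVWZmZ3d4iJl3dmZmZmVVVVVERERERVVVZmZ3eIiJmZhlVWZmd3iImXd2ZmZmZVVVVUREREREVVVWZnd3iIiZmXVVVmZnd4iJd3dmZmZmVVVVVERERERFVVZmZ3eIiJmZllVVZmZ3eIh3d2ZmZmZVVVVUREREREVVVWZmd3iIiZmYVVVWZnd4iHd3dmZmZlVVVVRERERERFVVVmZ3d4iJmZl1VVVmZ3eId3d2ZmZmZVVVVURERERERVVVZmd3iIiZmZZVVVZmd3h3d3ZmZmZlVVVVREREREREVVVmZnd4iJmZmFRVVWZnd3d3d2ZmZmZVVVVERERERERFVVZmd3eIiZmZdUVVZmd3d3d3ZmZmZlVVVVRERERERERVVWZnd4iImZmXVFVWZnd3d3d2ZmZmZVVVVERERERERFVVVmZ3eIiZmZlkVVVmZ3d3d3ZmZmZlVVVVRERERERERVVWZmd3iImZmoZVVWZnd3d3d2ZmZmZVVVVEREREREREVVVmZnd4iJmZqHd3d3d3d3d3ZmZmZlVVVURERERERERFVVZmd3eIiZmqqZiIh3d3d3d2ZmZmZVVVVERERERERERVVWZnd4iImaqpmYiHd3d3d3dmZmZlVVVUREREREREREVVVmZ3eIiZmqmZiId3d3d3d2ZmZmZVVVVERERERERERFVVZmd3iImamZiId3d3d3d3dmZmZmVVVURERERERERERFVWZnd4iJmZiId3d3d3d3d3ZmZmZVVVVEREREMzRERERVVmZ3eIiIiHd3Z3d3d3d3dmZmZmVVVUREREQzMzREREVVVmZ3eIh3d2Znd3d3d3d3ZmZmZVVVVERERDMzMzRERFVVZmd3d3dmZld3d3d3d3d2ZmZmVVVVREREMzMzMzRERFVVZmZmZmZVV3d3d3d3d3dmZmZlVVVEREQzMzMzM0RERFVVVmZVVVVHd3d3d3d3d2ZmZmZVVVREREMzMzMzMzREREVVVVVUREd3d3d3d3d3d4iIh3ZVVUREQzMzMzMzMzNERERERERDN3d3d3d3d3iZq7u7qYdlREREMzMzMzMzMzMzMzMzMzM3d3d3d3d4irvM3d3dy5hlREQzMzMzMzMzMzMzMzMzMid3d3d3d4mrvM3d7u7t3LmGVEMzMzIiIiIiIiIiIiIiJ3d3d3d4mqvM3d7u7u7u3cuXZDMzMiIiIiIiIiIiIiInd3d3d4iau8zd3e7u7u7d3dyodUMyIiIiIhERERERERd3d3d3iZq7zM3d3d3d3d3d3dy5hkMiIiERERERERERF3d3d3iJmqu8zN3d3d3d3d3d3My6hkMiERERERERESNHd3d3eImaq7vMzMzMzMzMzMzMzMy6l1QyIRERERI0Vnd3d3eIiZmqq7u7u7u7u7u7u7u7u7u6qHZUREREVWd3d3d3d4iImZmqqqqqqqqqqqqqqqqqqqqqqpiId3d3d3Znd3d3iIiImZmZqZmZmZmZmZmZmZmZmZmZmZmIh3dmZmd3d3eIiIiIiJmZmIiIiIiIiIiIiIiIiIiIiHd2ZmZmZ3d3d4h3d3d4iIiIiIiIiIiIiIiHd3d3d3d3dmZmZmVXd3d4h3d3d3d3d3iIiIiIiIiIiIiHd3d3d3d2ZmZlVUd3eImZh3ZmZmZmZ3d3d3d3d3d3d3d3d3d3d3ZmZVREN3iKq8u5dmVVVVVWZmZmZmZmZmZmZ3d3d3dmZlVUQzInibvMzMyoZURERERFVVVVVVVVVVVVZmZmZlVVRDMyIRibzMzMzMuWVDMzMzM0RERERERERERFVVVUREMzIiERCbvMzMzM3cqGQzIiIiMzMzMzMzMzMzRERDMzMiIhEQAKu7zMzMzN3cqGVDMzMzMzMzMiIiIjMzMzMiIiEREAAAqru8zMzM3d3cupiHiIiIh3d2ZVRDMiIiIiIREREAAACqq7zMzMzd3d3d3MzMzMzMzMy7uph2VDIiEREREAAAAJqqu8zMzN3d3d3d3d3d3d3d3d3d3cuph2ZUMyIRERERmZqrvMzM3d3czLu6qqqqqrvMzd3e3d3cy6qYh3ZlVEOJmZq7zMzMuqmHdmVVVVVVZneJq8zd3d3d3d3My7uqmYiImZq8uphlVDMzMzMzMzNEREVWeJrN3d3d3d3d3czMd3d4iIh1QzMzMzMzMzMzMzREREREVnirzd3d3d3d3Mx3dmZlQzIiIiIzMzMzMzMzRERERERERWeazd3d3d3dzGZmVUQyIiIiIjMzMzMzMzM0RERERERERVaJvd3d3d3dZVVUMyIiIiIiIzMzMzMzMzRERERERERFVVV5vN3d3d1VVEMyIiIiIiIjMzMzMzMzNERERERERVVVVVV5vd3d3VREMzIiIiIiIiIzMzMzMzM0RERERERFVVVVVVV5vd3dREMzIiIiIiIiIiMzMzMzMzNEREREREVVVVVVVVZ6zd1EMzMiIiIiIiIiIzMzMzMzM0REREREVVVVVVVVVVaL3UMzMiIiIiIiIiIiMzMzMzMzNERERERFVVVVVVVVVVesZDMiIiIiIiIiMzNERVVVVVVEREREREVVVVVVVVVVVWl2QyIiIiIiIzRVZmd3d3d3d3dmVVRERVVVVVVVVVVVVndkMiIiIiIzRWd4iIiIiIiIiIh2VUREVVVVVVVVVVVV"/>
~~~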